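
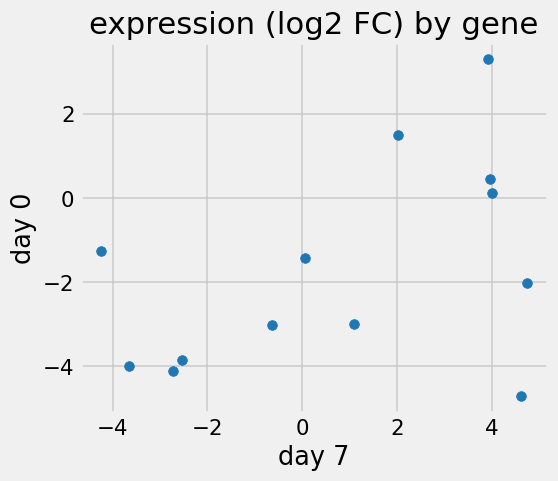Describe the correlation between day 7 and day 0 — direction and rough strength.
positive, moderate

Points are positively correlated; moderate (|r| ≈ 0.5).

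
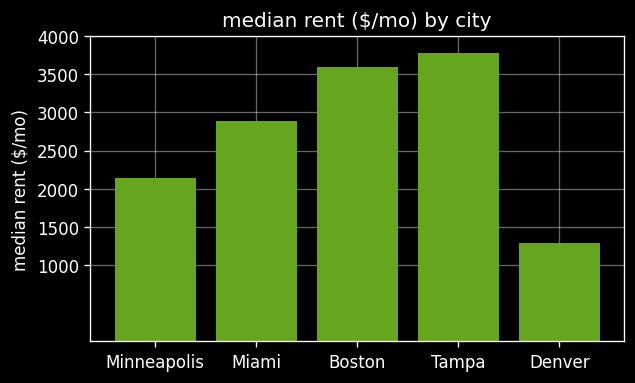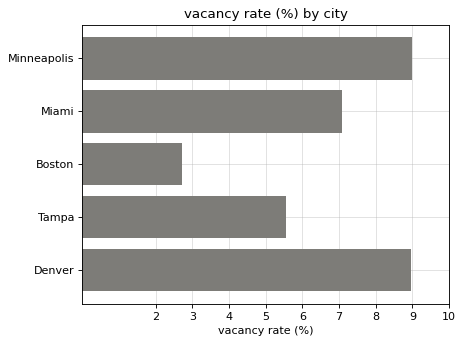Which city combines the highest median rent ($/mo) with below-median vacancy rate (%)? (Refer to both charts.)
Tampa

Chart 2 median vacancy rate (%) ≈ 7; below-median cities: Boston, Tampa. Among those, Tampa has the highest median rent ($/mo) (≈ 4000).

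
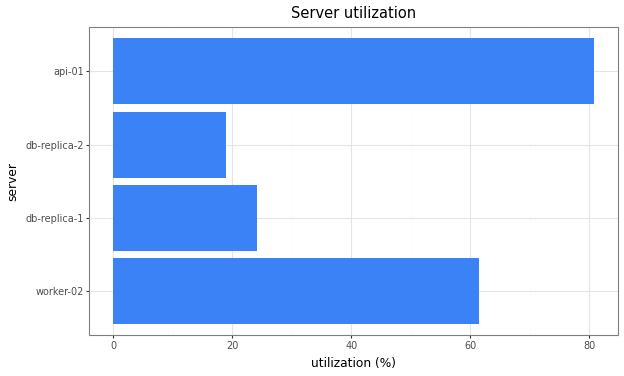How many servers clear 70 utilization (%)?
1

Above 70: api-01.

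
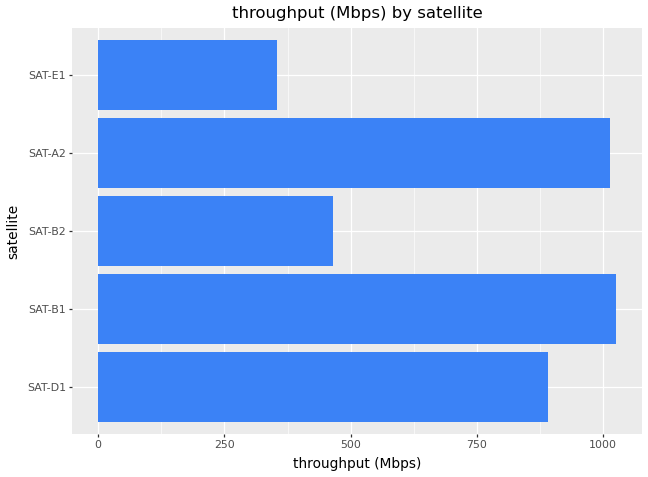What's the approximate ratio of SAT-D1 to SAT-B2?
≈ 1.8×

SAT-D1 ≈ 900, SAT-B2 ≈ 500; 900/500 ≈ 1.8.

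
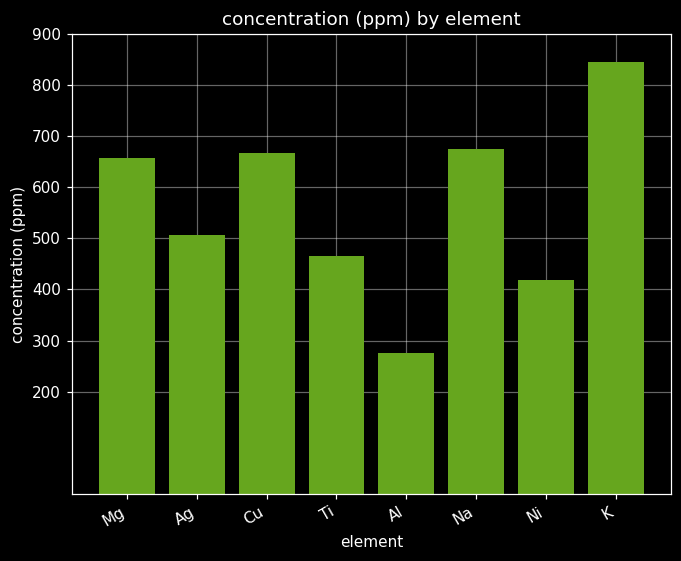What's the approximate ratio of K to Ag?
K ≈ 800, Ag ≈ 500; 800/500 ≈ 1.6.

≈ 1.6×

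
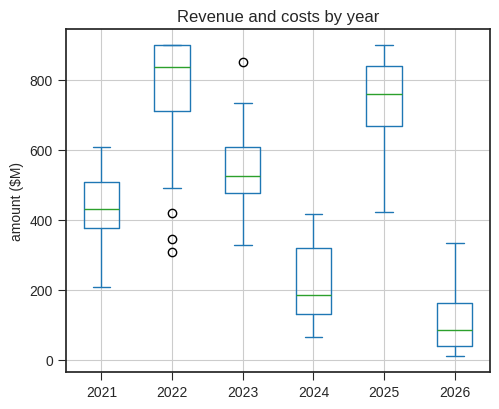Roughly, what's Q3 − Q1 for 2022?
Q3 ≈ 900, Q1 ≈ 700; IQR ≈ 200.

≈ 200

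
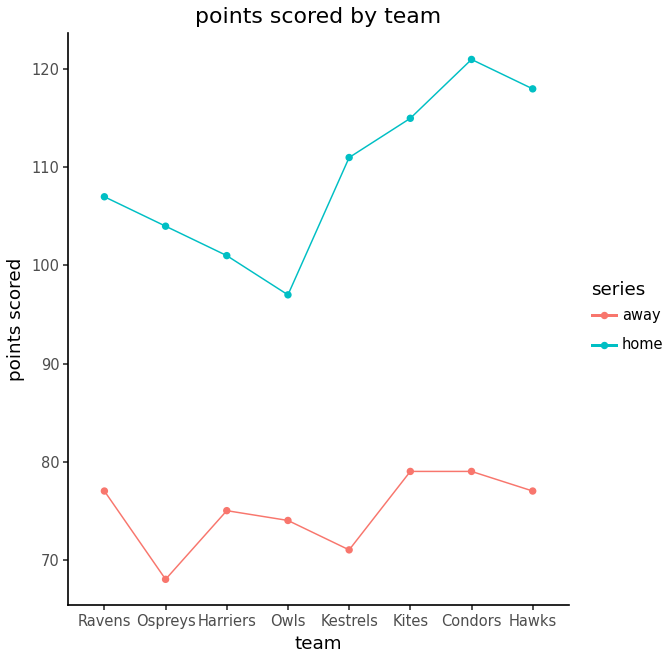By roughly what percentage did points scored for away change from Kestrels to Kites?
Kestrels ≈ 70, Kites ≈ 80; (80 − 70) / 70 ≈ +14.3%.

≈ +14.3%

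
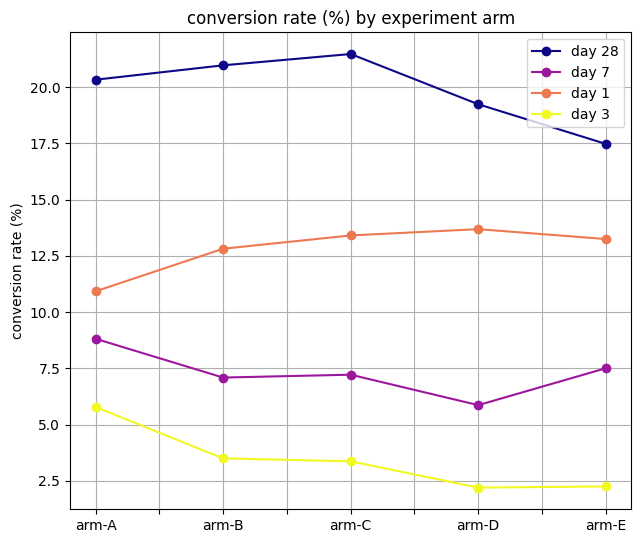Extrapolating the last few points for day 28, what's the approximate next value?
≈ 16

Last three: 22, 20, 18 → slope ≈ -2/step → next ≈ 16.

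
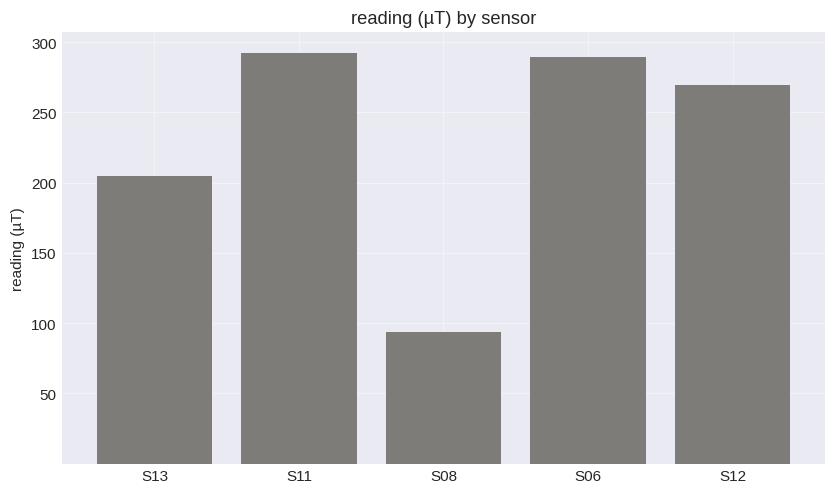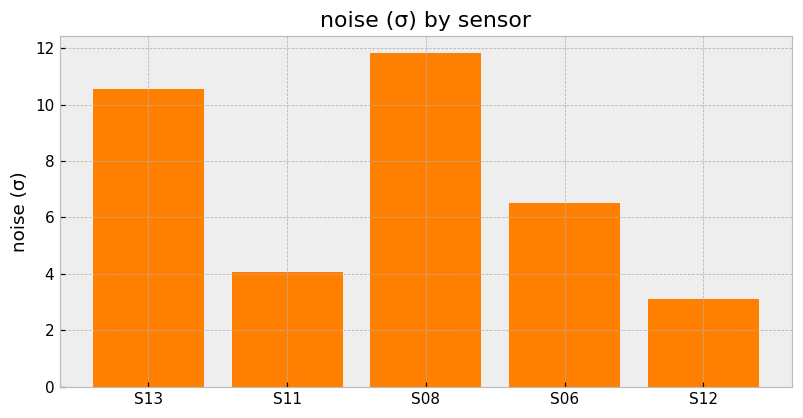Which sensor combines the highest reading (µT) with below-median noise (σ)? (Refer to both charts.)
Chart 2 median noise (σ) ≈ 6; below-median sensors: S11, S12. Among those, S11 has the highest reading (µT) (≈ 300).

S11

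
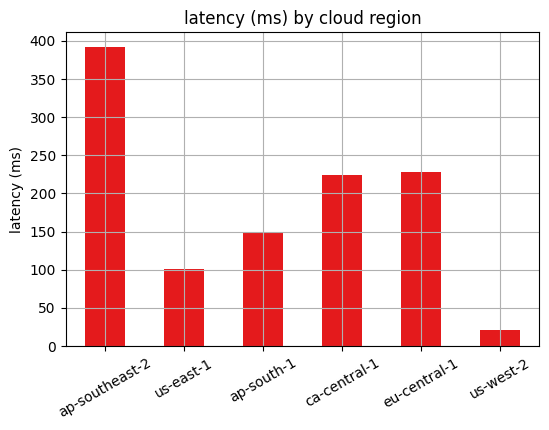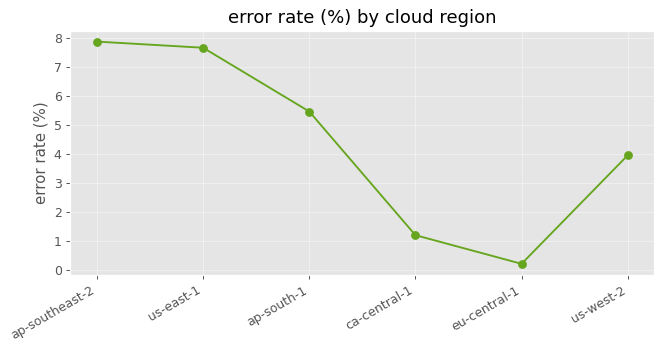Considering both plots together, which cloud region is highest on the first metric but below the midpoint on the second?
Chart 2 median error rate (%) ≈ 5; below-median cloud regions: ca-central-1, eu-central-1, us-west-2. Among those, eu-central-1 has the highest latency (ms) (≈ 250).

eu-central-1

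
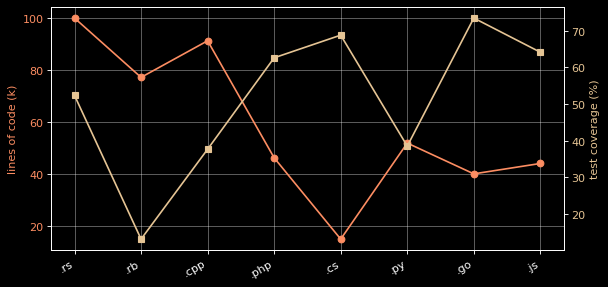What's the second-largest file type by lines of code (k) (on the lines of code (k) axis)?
.cpp

Top 3 (on the lines of code (k) axis): .rs ≈ 100, .cpp ≈ 90, .rb ≈ 80.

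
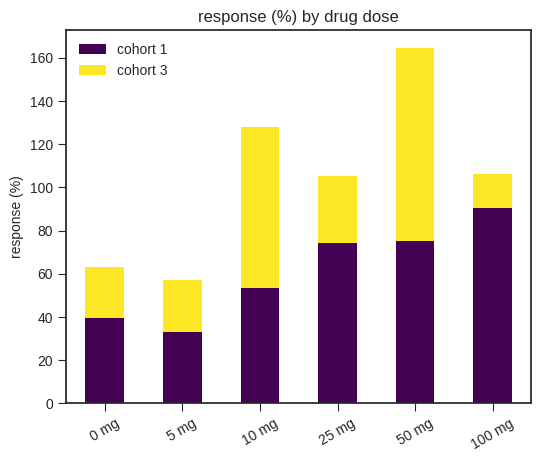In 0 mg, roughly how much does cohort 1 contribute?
cohort 1 top ≈ 40, bottom ≈ 0; segment ≈ 40.

≈ 40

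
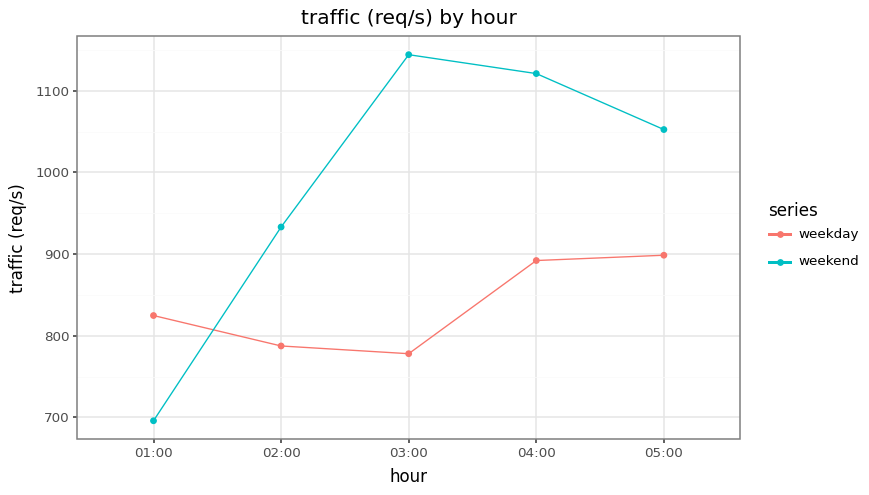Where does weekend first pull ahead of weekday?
01:00: weekend ≈ 700 vs weekday ≈ 800 (not yet); 02:00: weekend ≈ 950 vs weekday ≈ 800 (first crossover).

02:00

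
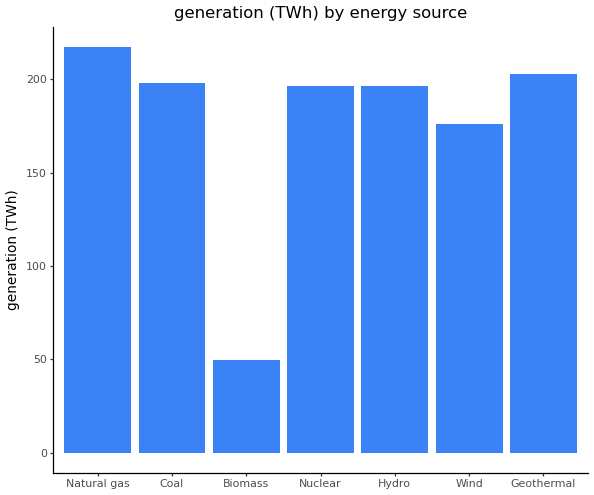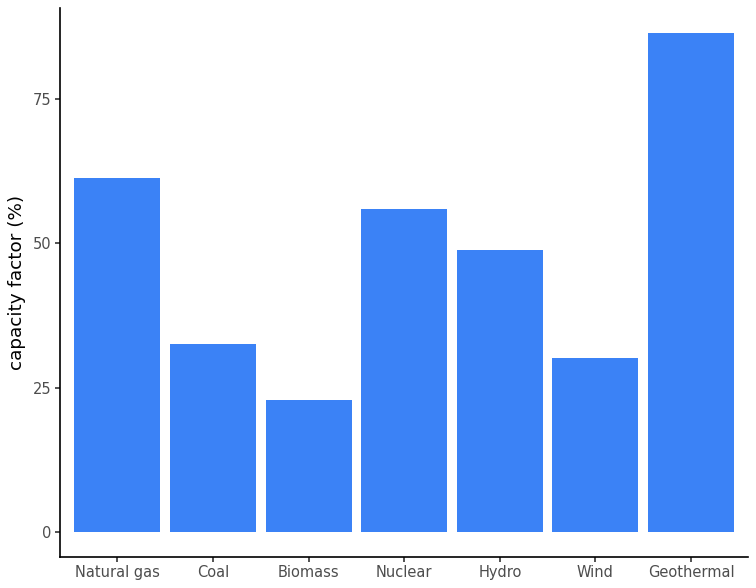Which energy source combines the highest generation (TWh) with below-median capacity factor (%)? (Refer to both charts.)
Chart 2 median capacity factor (%) ≈ 50; below-median energy sources: Coal, Biomass, Wind. Among those, Coal has the highest generation (TWh) (≈ 200).

Coal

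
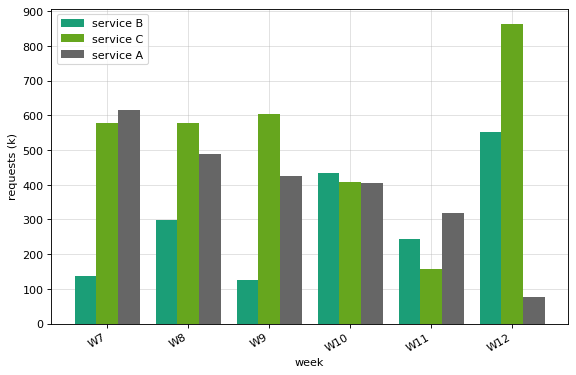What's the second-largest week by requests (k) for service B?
Top 3 for service B: W12 ≈ 600, W10 ≈ 400, W8 ≈ 300.

W10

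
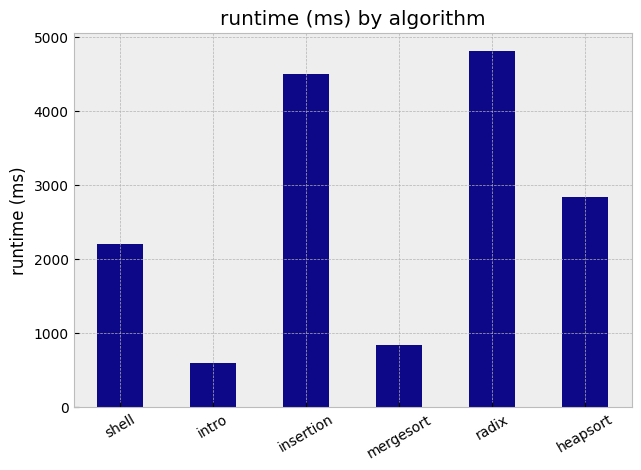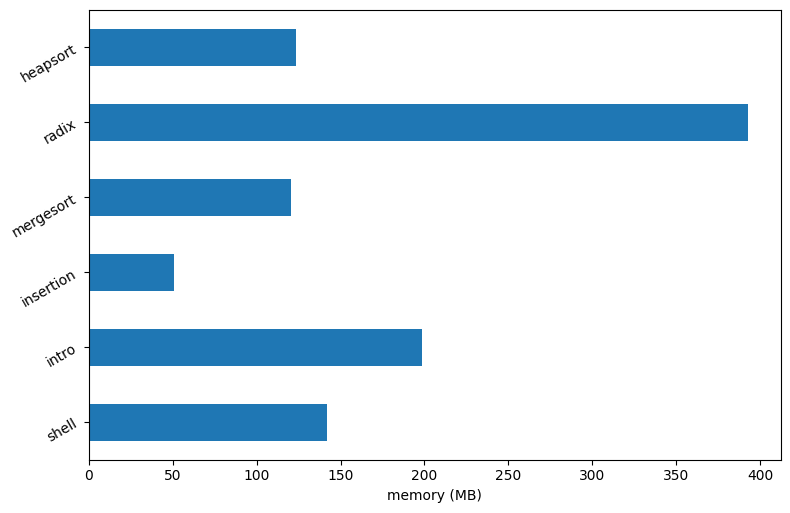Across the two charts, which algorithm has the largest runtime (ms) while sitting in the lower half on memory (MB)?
Chart 2 median memory (MB) ≈ 150; below-median algorithms: insertion, mergesort, heapsort. Among those, insertion has the highest runtime (ms) (≈ 4500).

insertion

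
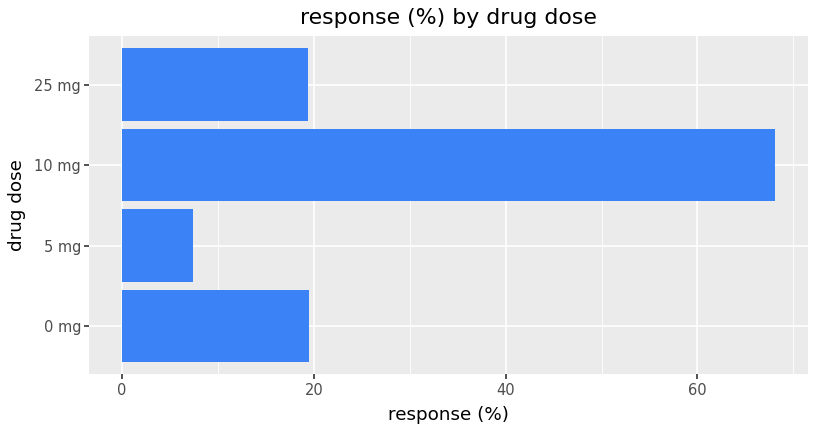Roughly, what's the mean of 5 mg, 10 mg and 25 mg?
≈ 33

(10 + 70 + 20) / 3 ≈ 33.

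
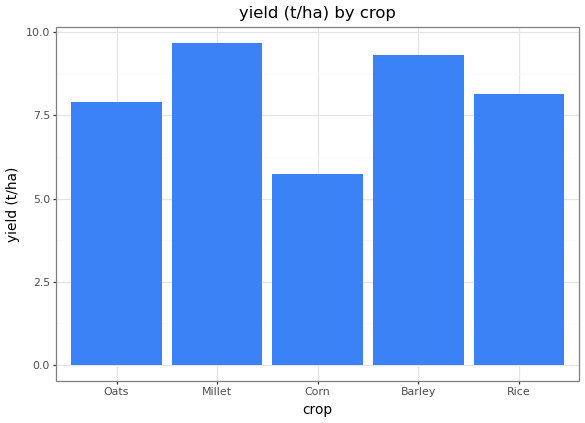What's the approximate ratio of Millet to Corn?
Millet ≈ 10, Corn ≈ 6; 10/6 ≈ 1.67.

≈ 1.67×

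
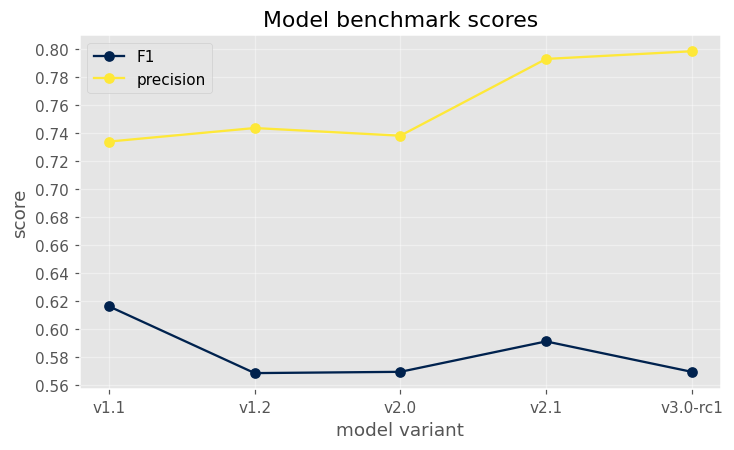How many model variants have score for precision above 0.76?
Above 0.76: v2.1, v3.0-rc1.

2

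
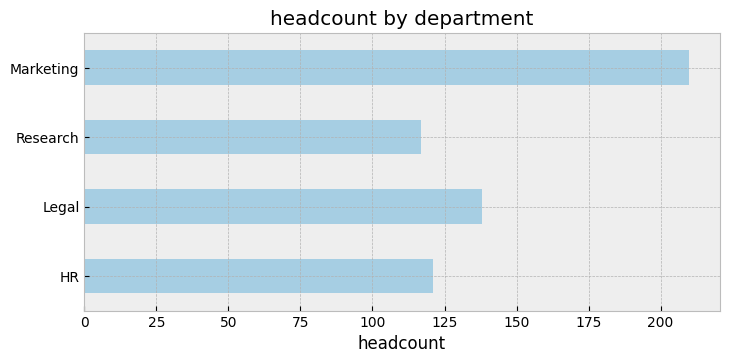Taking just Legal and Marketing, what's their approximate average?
(140 + 200) / 2 ≈ 170.

≈ 170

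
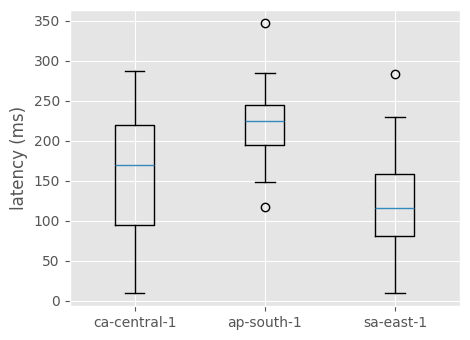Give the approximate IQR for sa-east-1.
≈ 80

Q3 ≈ 160, Q1 ≈ 80; IQR ≈ 80.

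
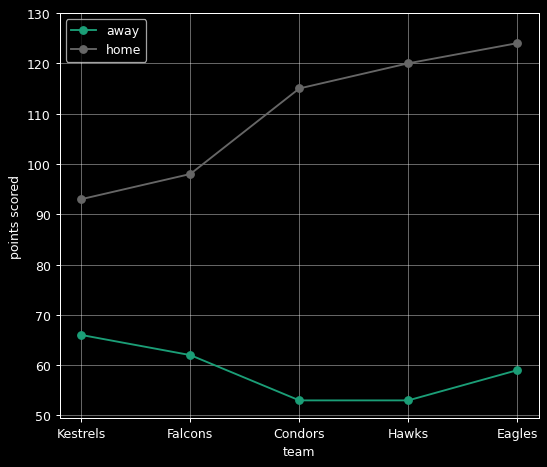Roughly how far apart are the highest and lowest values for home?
≈ 30

Max Eagles ≈ 120, min Kestrels ≈ 90; range ≈ 30.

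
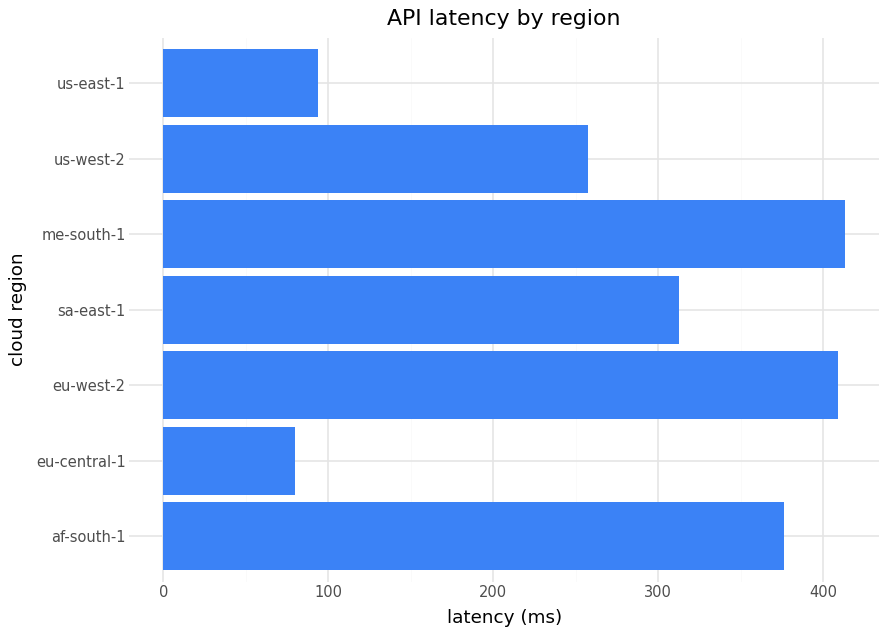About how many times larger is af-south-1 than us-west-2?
af-south-1 ≈ 400, us-west-2 ≈ 250; 400/250 ≈ 1.6.

≈ 1.6×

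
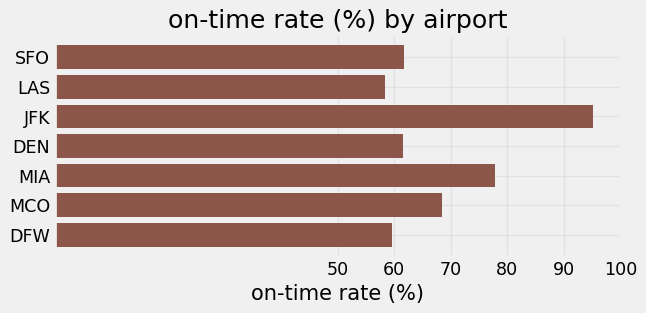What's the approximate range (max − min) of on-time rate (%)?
Max JFK ≈ 100, min LAS ≈ 60; range ≈ 40.

≈ 40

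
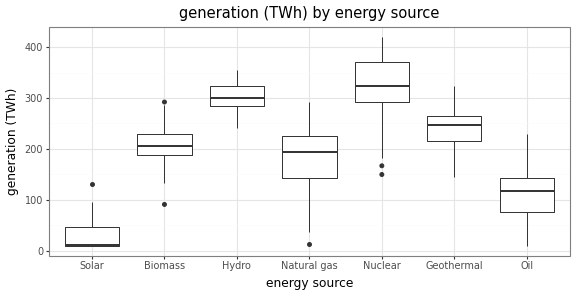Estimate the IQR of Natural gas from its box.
≈ 75

Q3 ≈ 225, Q1 ≈ 150; IQR ≈ 75.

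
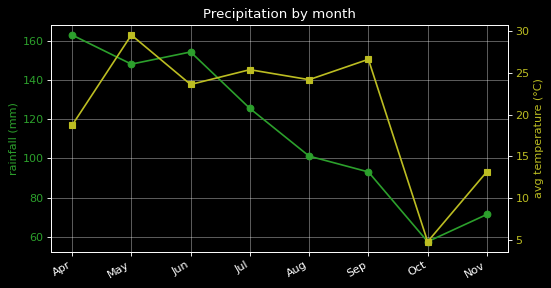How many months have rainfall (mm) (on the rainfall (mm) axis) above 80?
6

Above 80: Apr, May, Jun, Jul, Aug, Sep.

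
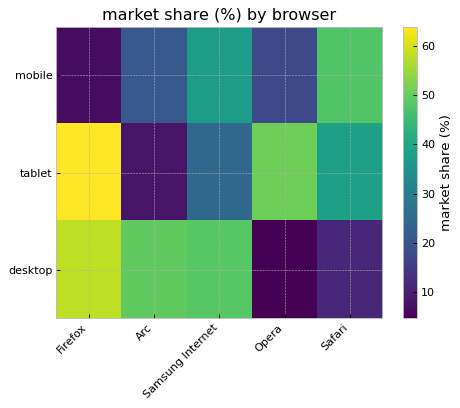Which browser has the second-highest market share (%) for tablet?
Top 3 for tablet: Firefox ≈ 65, Opera ≈ 50, Safari ≈ 40.

Opera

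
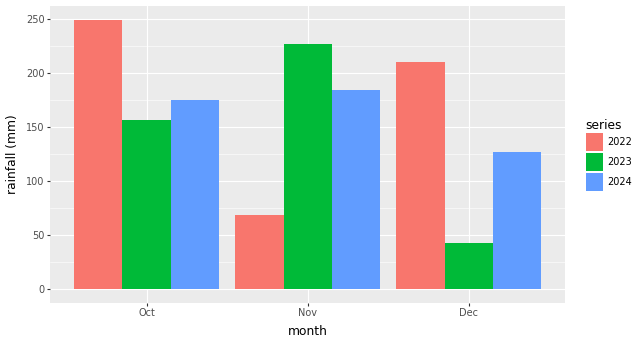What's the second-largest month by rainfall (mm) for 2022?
Dec

Top 3 for 2022: Oct ≈ 250, Dec ≈ 200, Nov ≈ 75.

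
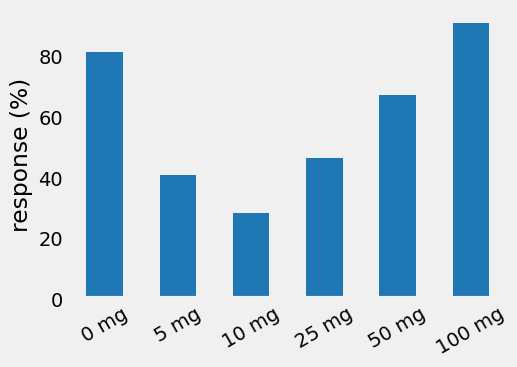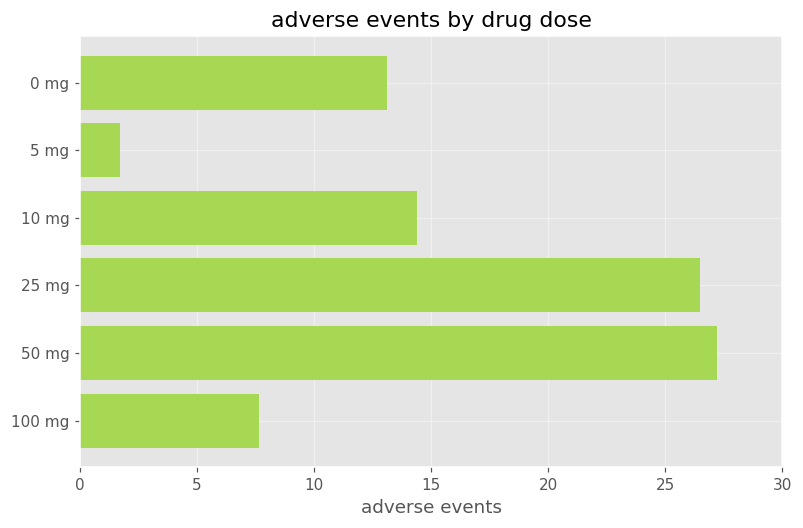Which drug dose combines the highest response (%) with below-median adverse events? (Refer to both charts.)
Chart 2 median adverse events ≈ 15; below-median drug doses: 0 mg, 5 mg, 100 mg. Among those, 100 mg has the highest response (%) (≈ 90).

100 mg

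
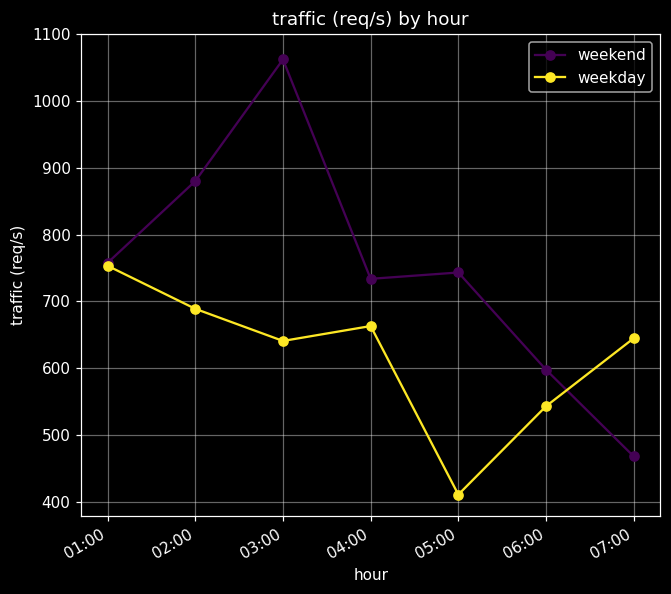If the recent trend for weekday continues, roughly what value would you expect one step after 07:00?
≈ 700

Last three: 400, 500, 600 → slope ≈ 100/step → next ≈ 700.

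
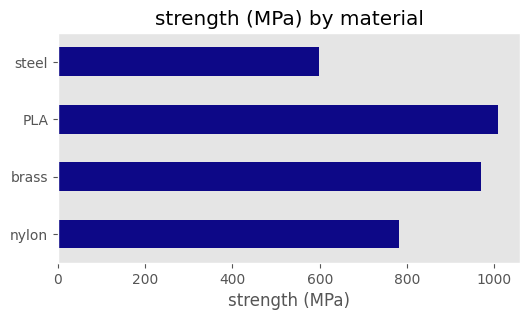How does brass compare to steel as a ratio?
brass ≈ 1000, steel ≈ 600; 1000/600 ≈ 1.67.

≈ 1.67×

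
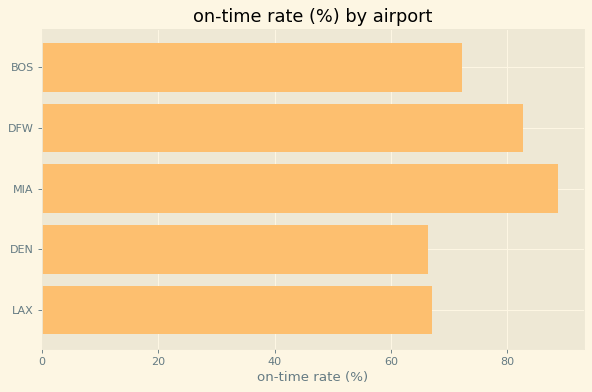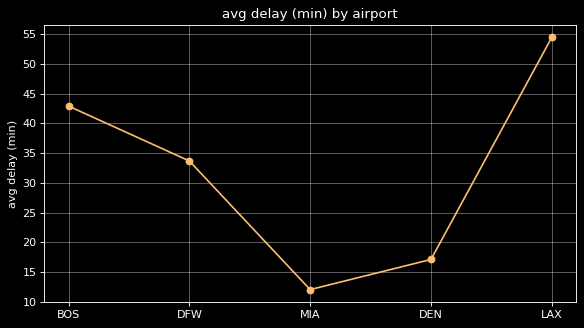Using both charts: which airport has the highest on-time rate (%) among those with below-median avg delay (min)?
MIA

Chart 2 median avg delay (min) ≈ 35; below-median airports: MIA, DEN. Among those, MIA has the highest on-time rate (%) (≈ 90).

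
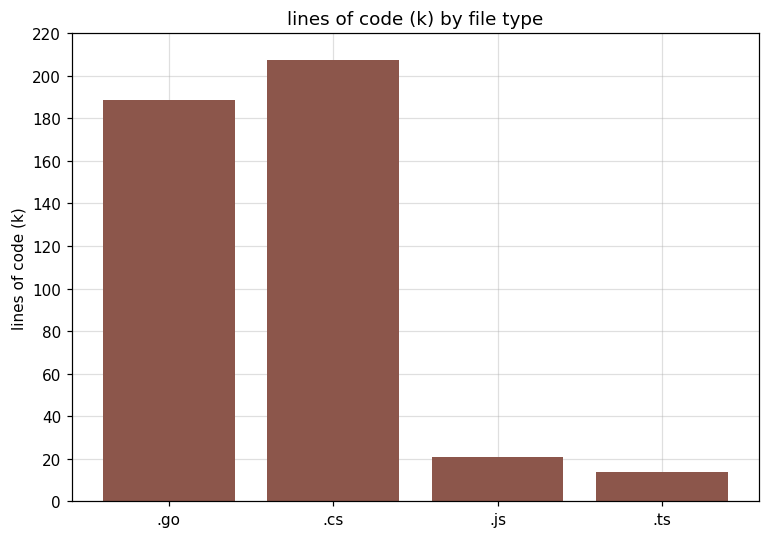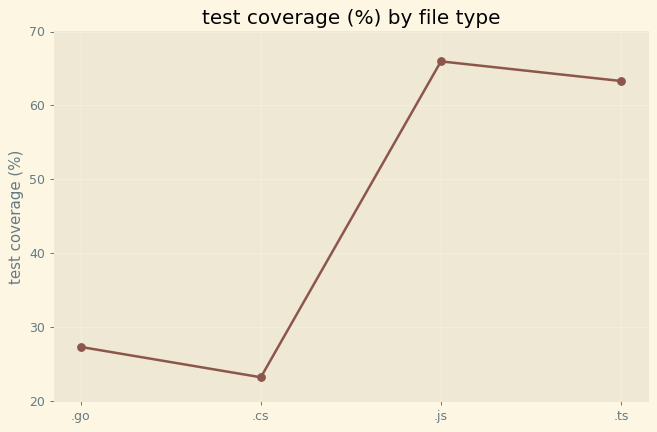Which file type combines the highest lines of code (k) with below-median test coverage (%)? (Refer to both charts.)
Chart 2 median test coverage (%) ≈ 50; below-median file types: .go, .cs. Among those, .cs has the highest lines of code (k) (≈ 200).

.cs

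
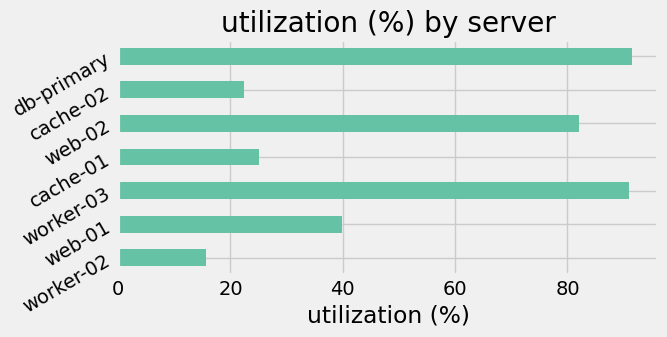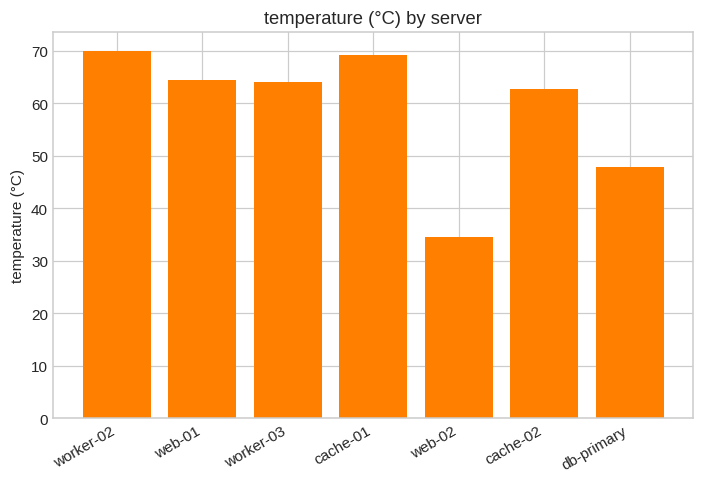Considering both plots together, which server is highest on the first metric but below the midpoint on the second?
db-primary

Chart 2 median temperature (°C) ≈ 60; below-median servers: web-02, cache-02, db-primary. Among those, db-primary has the highest utilization (%) (≈ 90).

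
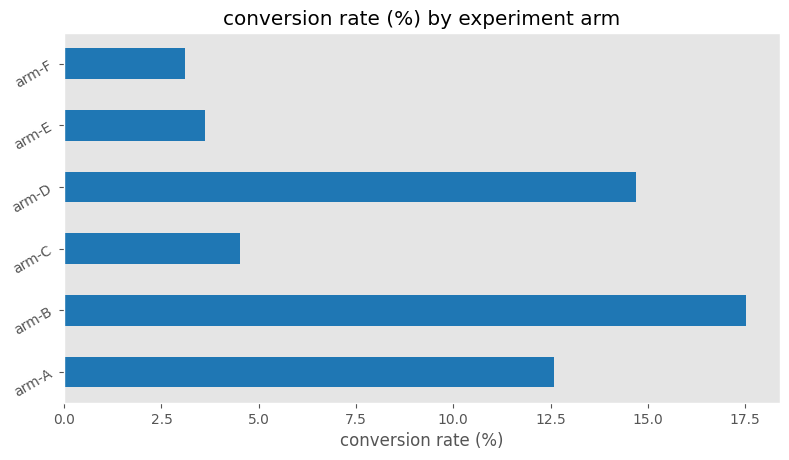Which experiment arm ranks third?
arm-A

Top 4: arm-B ≈ 18, arm-D ≈ 14, arm-A ≈ 12, arm-C ≈ 4.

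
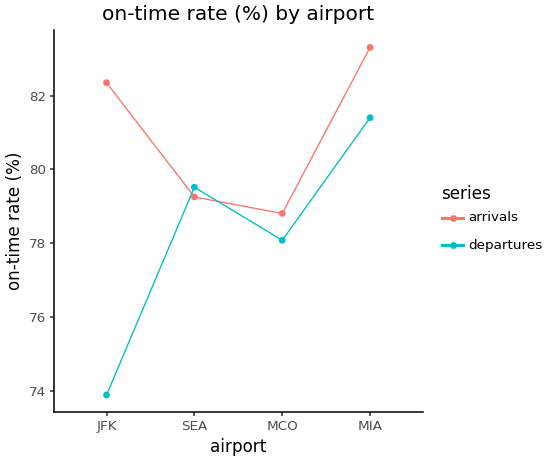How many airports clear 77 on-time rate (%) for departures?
3

Above 77: SEA, MCO, MIA.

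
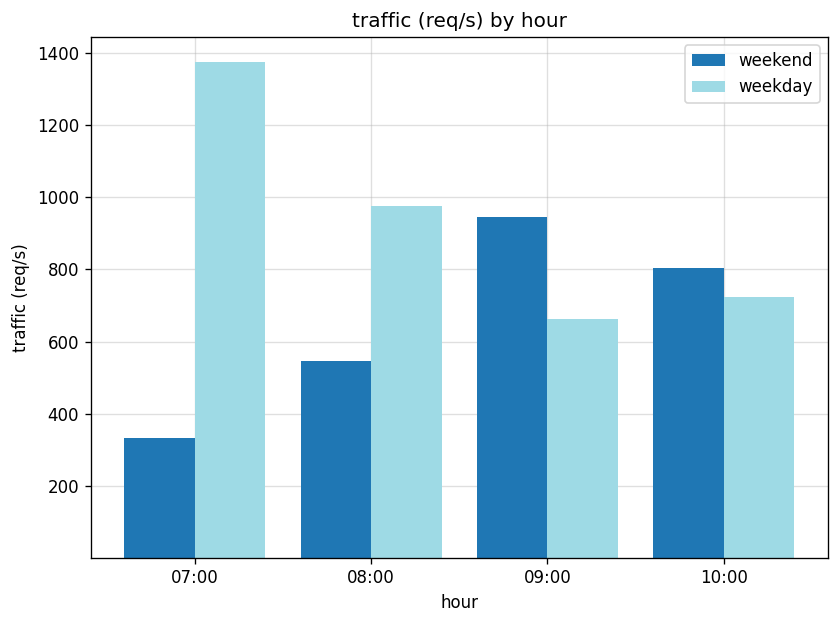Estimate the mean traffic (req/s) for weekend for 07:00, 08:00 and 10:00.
(400 + 600 + 800) / 3 ≈ 600.

≈ 600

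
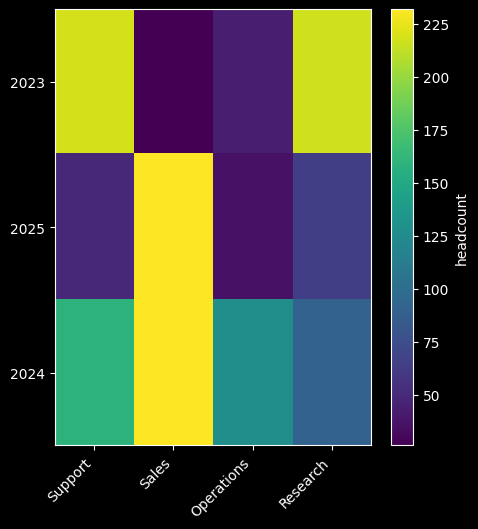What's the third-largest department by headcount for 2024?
Operations

Top 4 for 2024: Sales ≈ 240, Support ≈ 160, Operations ≈ 120, Research ≈ 100.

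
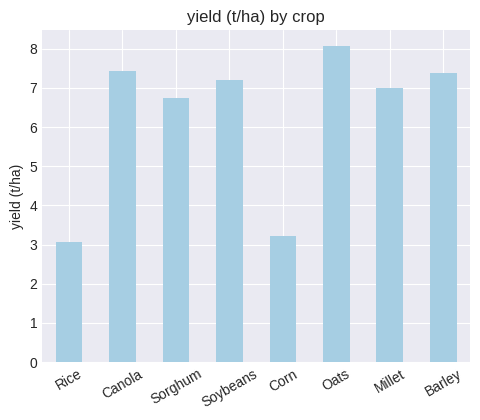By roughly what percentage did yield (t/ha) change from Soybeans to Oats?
Soybeans ≈ 7, Oats ≈ 8; (8 − 7) / 7 ≈ +14.3%.

≈ +14.3%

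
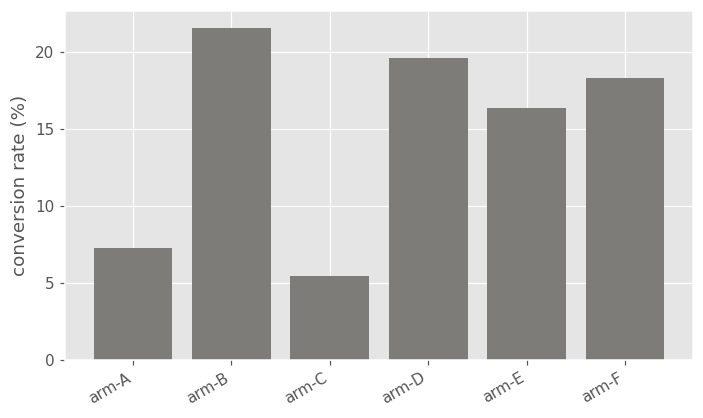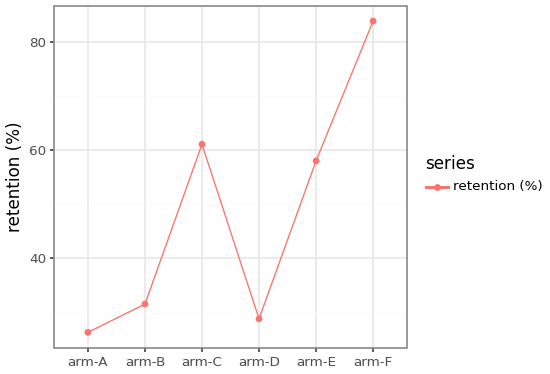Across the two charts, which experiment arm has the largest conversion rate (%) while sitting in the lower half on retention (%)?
Chart 2 median retention (%) ≈ 40; below-median experiment arms: arm-A, arm-B, arm-D. Among those, arm-B has the highest conversion rate (%) (≈ 22).

arm-B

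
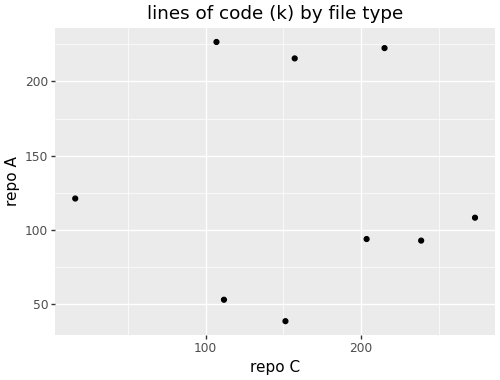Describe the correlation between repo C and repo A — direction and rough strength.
Points are roughly uncorrelated; weak (|r| ≈ 0.0).

no clear correlation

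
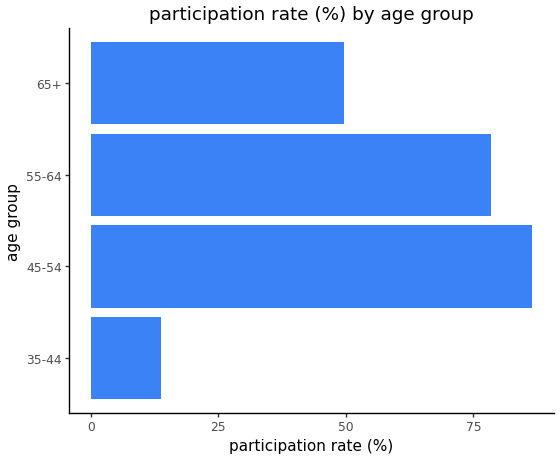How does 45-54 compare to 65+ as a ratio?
≈ 1.8×

45-54 ≈ 90, 65+ ≈ 50; 90/50 ≈ 1.8.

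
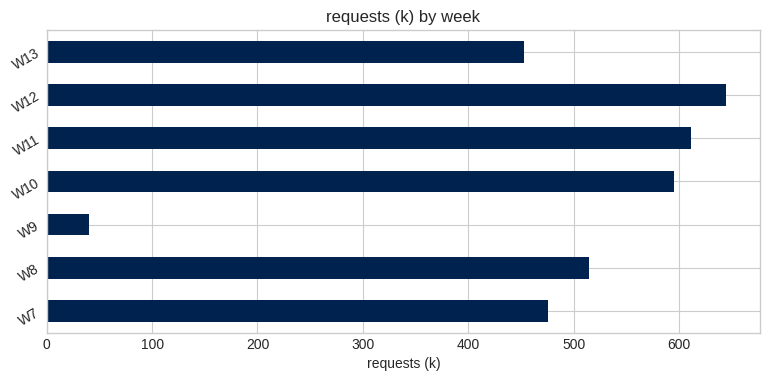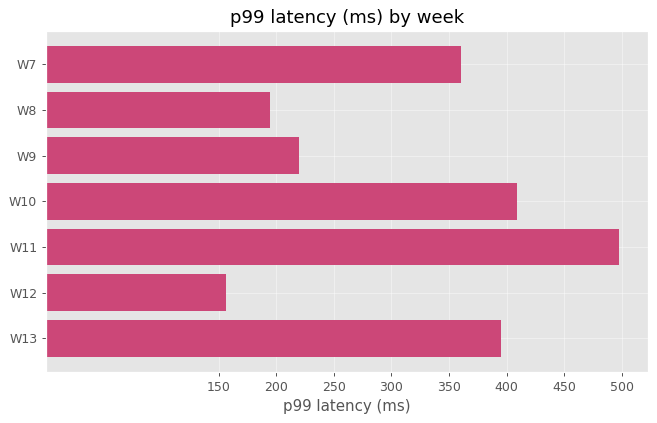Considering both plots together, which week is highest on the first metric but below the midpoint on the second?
W12

Chart 2 median p99 latency (ms) ≈ 350; below-median weeks: W8, W9, W12. Among those, W12 has the highest requests (k) (≈ 600).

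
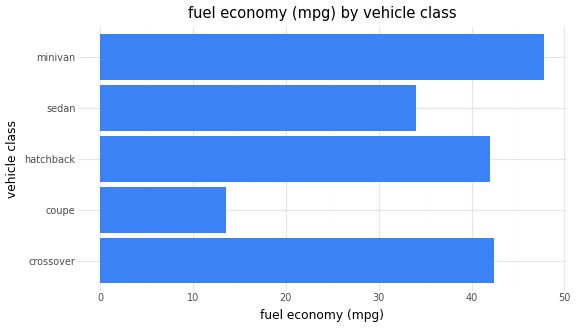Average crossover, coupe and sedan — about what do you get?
≈ 30

(40 + 15 + 35) / 3 ≈ 30.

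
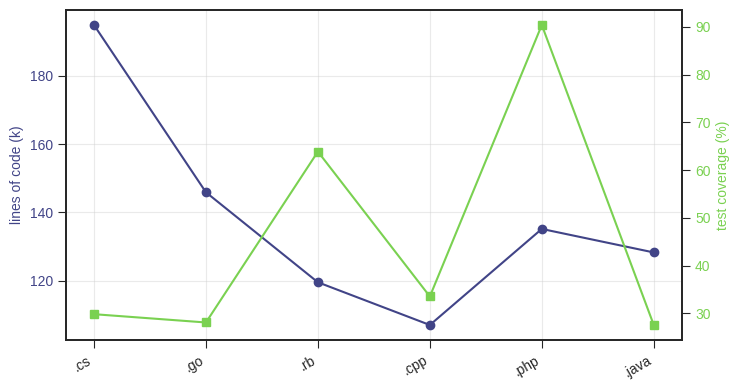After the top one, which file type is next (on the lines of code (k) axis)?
Top 3 (on the lines of code (k) axis): .cs ≈ 190, .go ≈ 150, .php ≈ 140.

.go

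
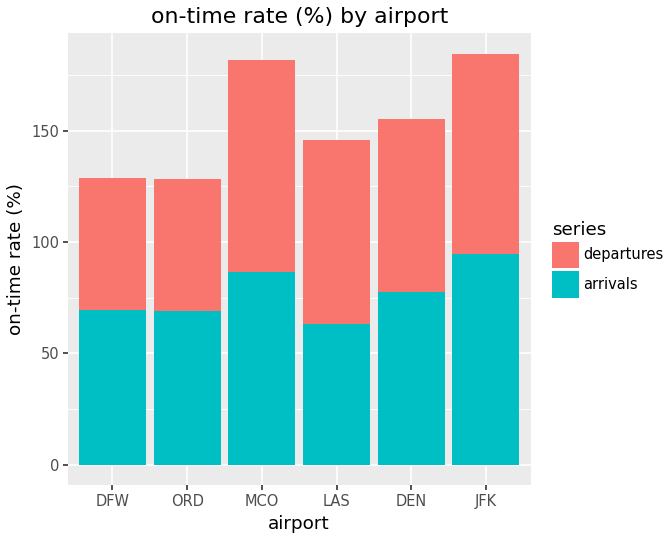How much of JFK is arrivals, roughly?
≈ 100

arrivals top ≈ 100, bottom ≈ 0; segment ≈ 100.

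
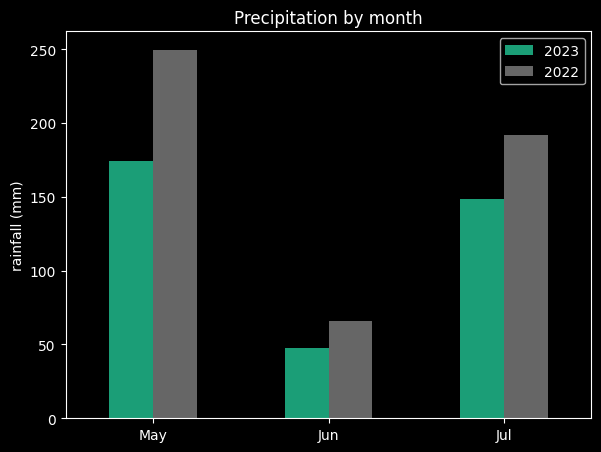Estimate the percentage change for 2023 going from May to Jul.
≈ -14.3%

May ≈ 175, Jul ≈ 150; (150 − 175) / 175 ≈ -14.3%.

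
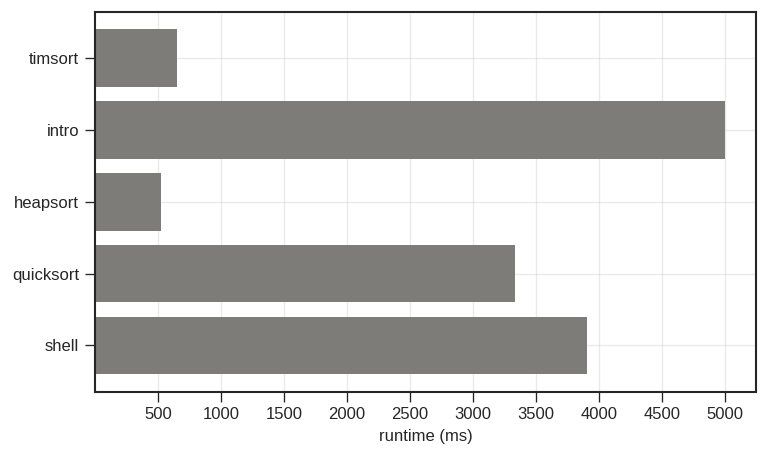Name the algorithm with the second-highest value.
Top 3: intro ≈ 5000, shell ≈ 4000, quicksort ≈ 3500.

shell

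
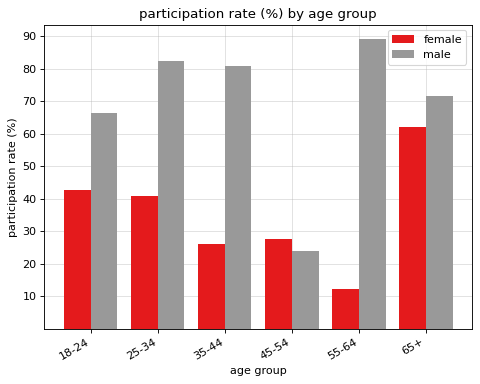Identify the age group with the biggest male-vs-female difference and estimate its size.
55-64, ≈ 80 %

55-64: male ≈ 90, female ≈ 10 → gap ≈ 80. Next-largest (35-44) is only ≈ 50.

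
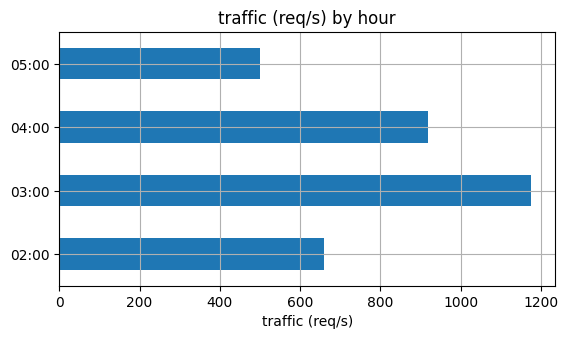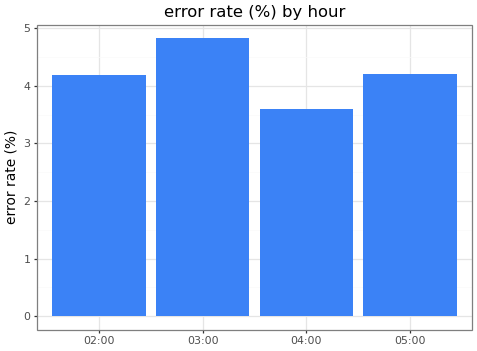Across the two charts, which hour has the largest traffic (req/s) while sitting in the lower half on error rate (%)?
Chart 2 median error rate (%) ≈ 4; below-median hours: 02:00, 04:00. Among those, 04:00 has the highest traffic (req/s) (≈ 1000).

04:00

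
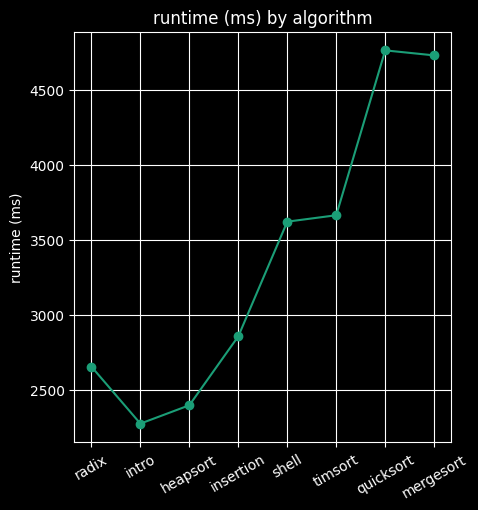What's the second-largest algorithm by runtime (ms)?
Top 3: quicksort ≈ 5000, mergesort ≈ 4500, timsort ≈ 3500.

mergesort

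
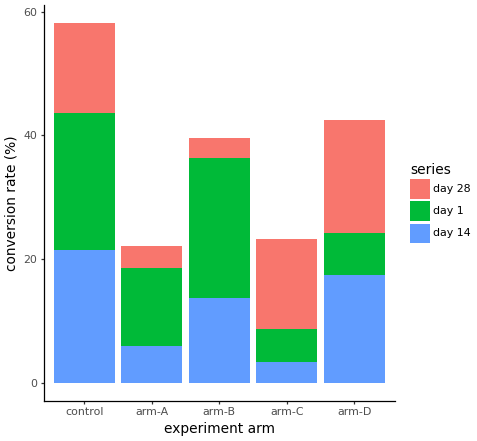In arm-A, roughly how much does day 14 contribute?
≈ 5

day 14 top ≈ 5, bottom ≈ 0; segment ≈ 5.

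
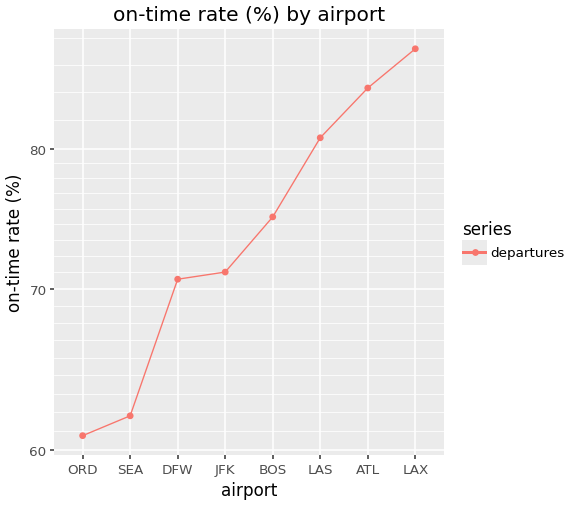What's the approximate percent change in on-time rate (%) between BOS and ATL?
BOS ≈ 75, ATL ≈ 85; (85 − 75) / 75 ≈ +13.3%.

≈ +13.3%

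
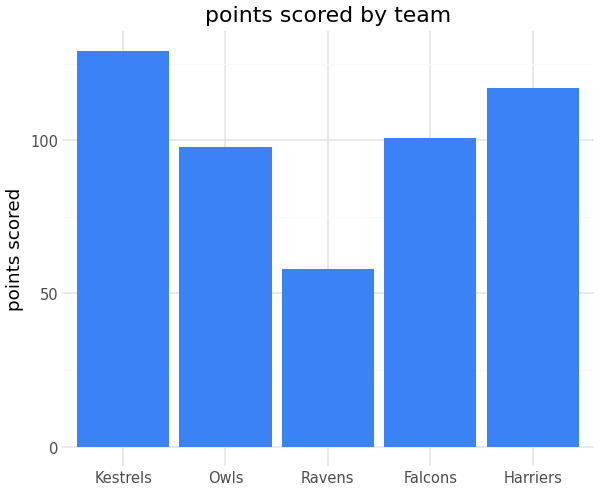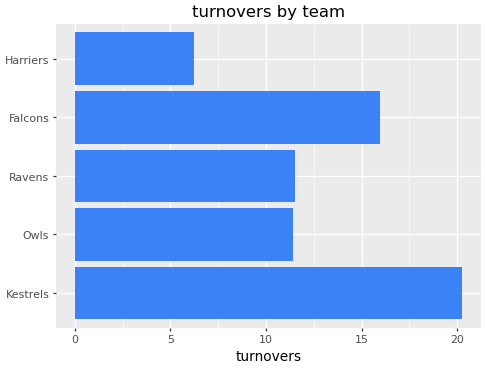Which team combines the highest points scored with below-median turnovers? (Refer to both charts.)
Harriers

Chart 2 median turnovers ≈ 12; below-median teams: Owls, Harriers. Among those, Harriers has the highest points scored (≈ 120).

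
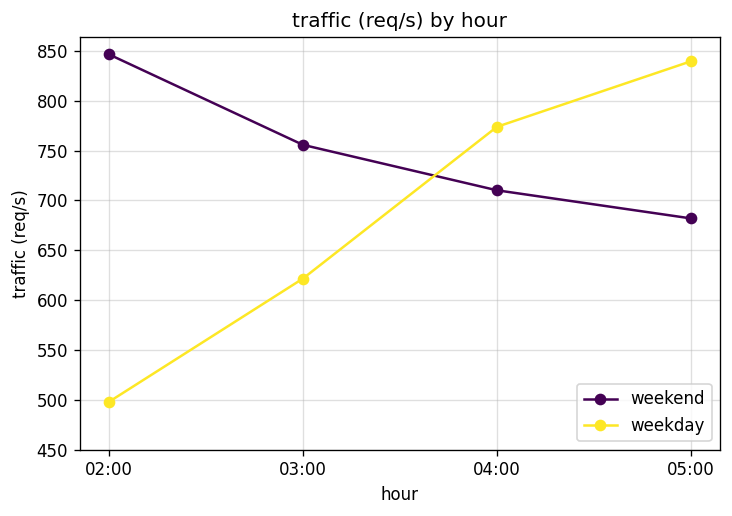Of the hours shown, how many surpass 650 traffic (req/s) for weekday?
2

Above 650: 04:00, 05:00.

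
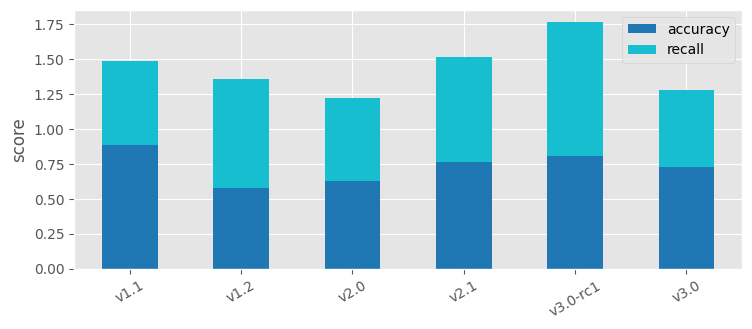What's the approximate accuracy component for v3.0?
≈ 0.8

accuracy top ≈ 0.8, bottom ≈ 0.0; segment ≈ 0.8.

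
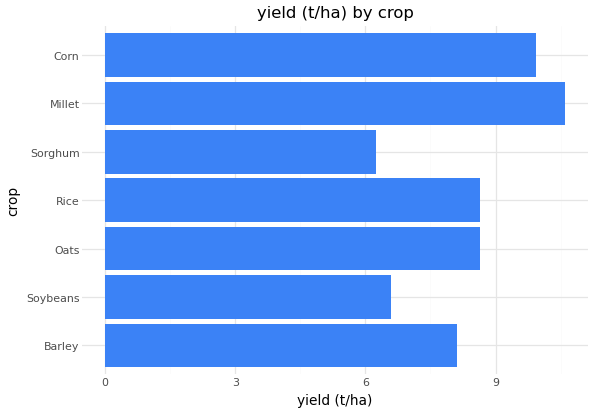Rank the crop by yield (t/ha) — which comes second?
Top 3: Millet ≈ 11, Corn ≈ 10, Oats ≈ 9.

Corn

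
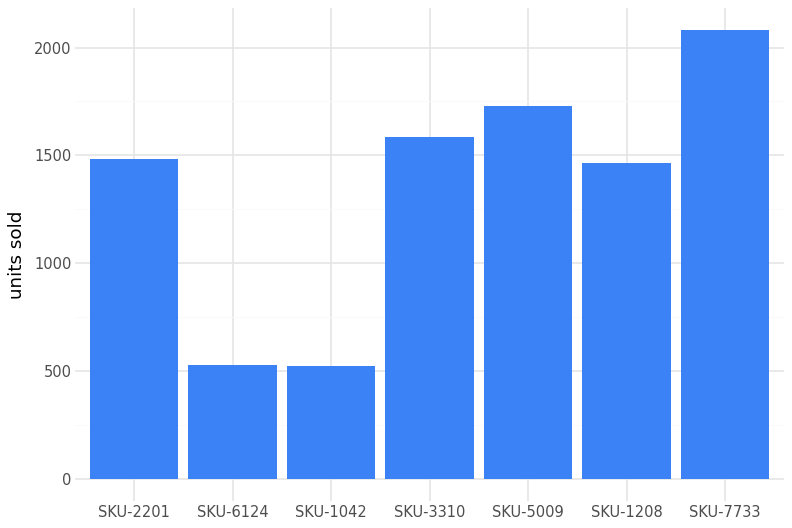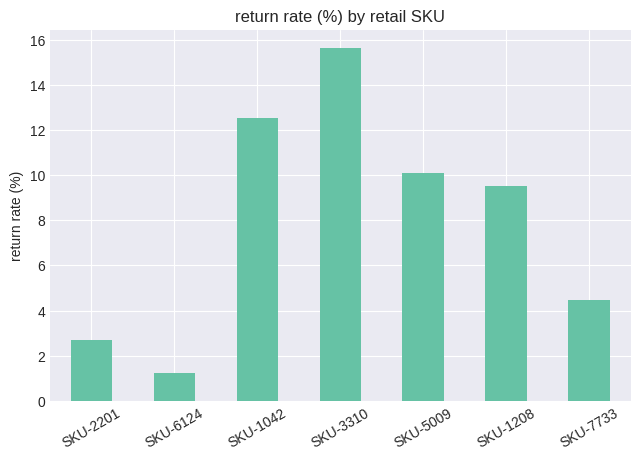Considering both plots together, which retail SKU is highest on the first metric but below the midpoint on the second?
SKU-7733

Chart 2 median return rate (%) ≈ 10; below-median retail SKUs: SKU-2201, SKU-6124, SKU-7733. Among those, SKU-7733 has the highest units sold (≈ 2000).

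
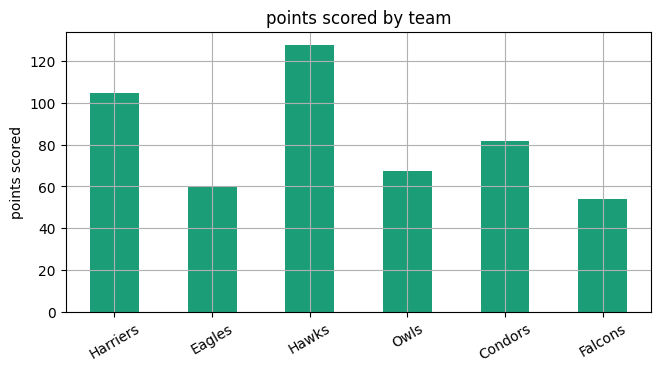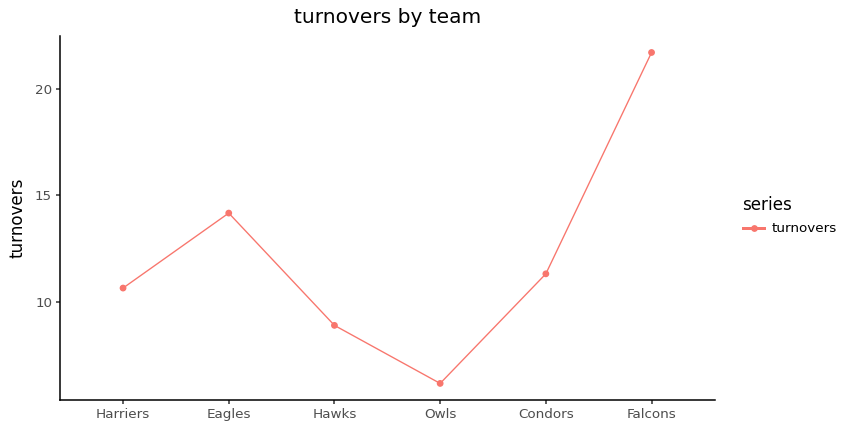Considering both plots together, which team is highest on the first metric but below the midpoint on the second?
Chart 2 median turnovers ≈ 10; below-median teams: Harriers, Hawks, Owls. Among those, Hawks has the highest points scored (≈ 120).

Hawks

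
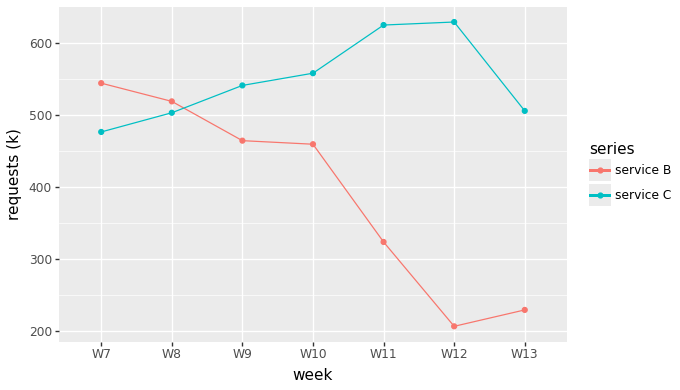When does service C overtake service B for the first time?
W8: service C ≈ 500 vs service B ≈ 500 (not yet); W9: service C ≈ 550 vs service B ≈ 450 (first crossover).

W9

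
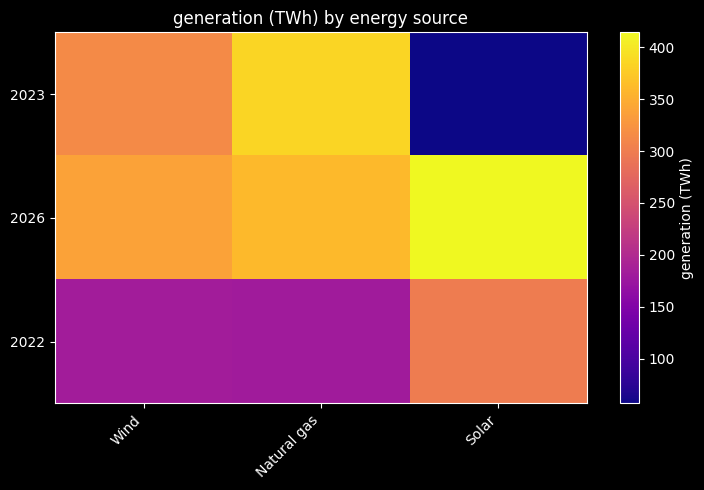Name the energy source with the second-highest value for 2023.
Wind

Top 3 for 2023: Natural gas ≈ 400, Wind ≈ 300, Solar ≈ 50.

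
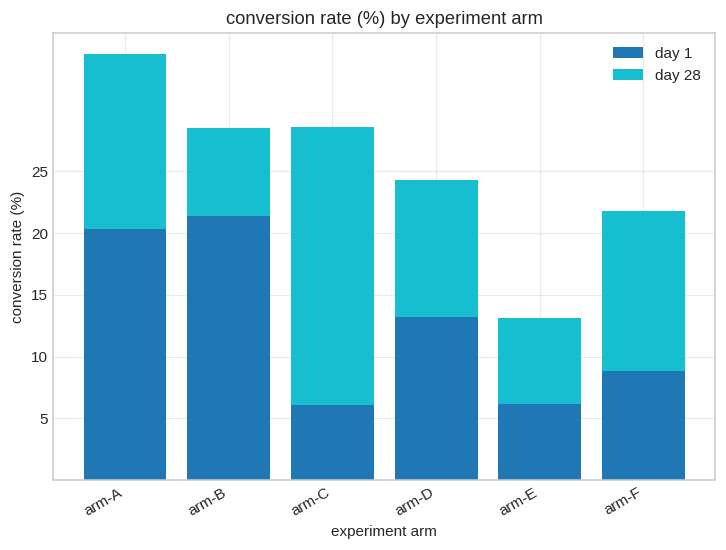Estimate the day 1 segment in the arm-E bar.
≈ 5

day 1 top ≈ 5, bottom ≈ 0; segment ≈ 5.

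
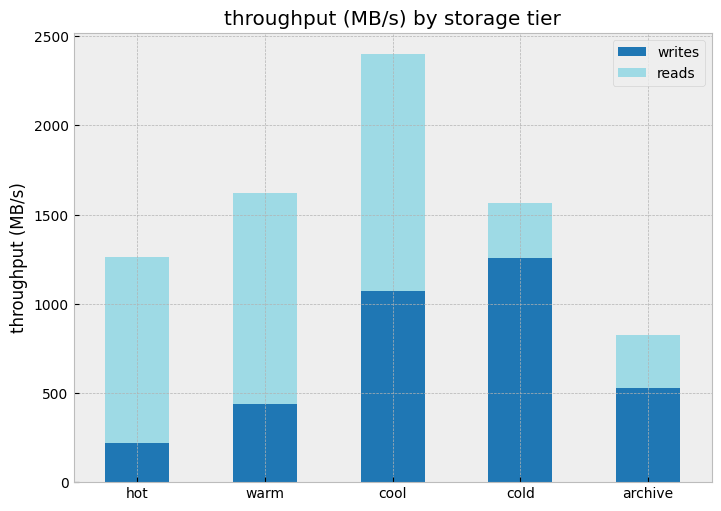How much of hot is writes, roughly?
writes top ≈ 200, bottom ≈ 0; segment ≈ 200.

≈ 200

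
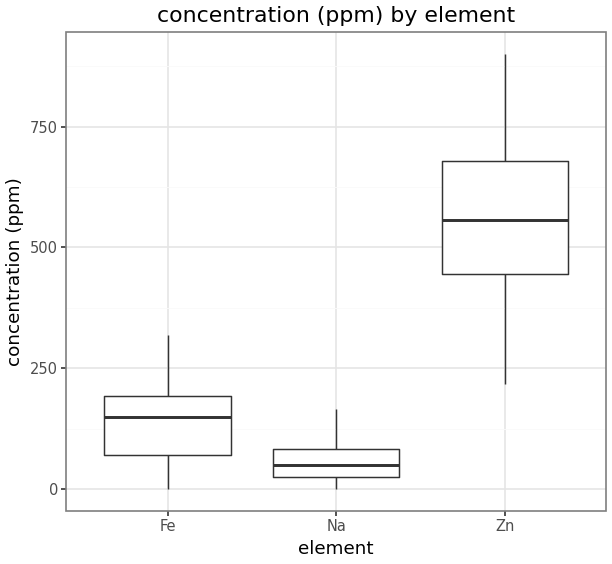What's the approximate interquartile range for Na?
Q3 ≈ 100, Q1 ≈ 50; IQR ≈ 50.

≈ 50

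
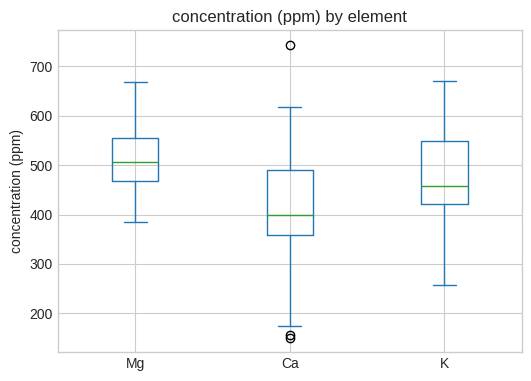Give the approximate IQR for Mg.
≈ 80

Q3 ≈ 550, Q1 ≈ 470; IQR ≈ 80.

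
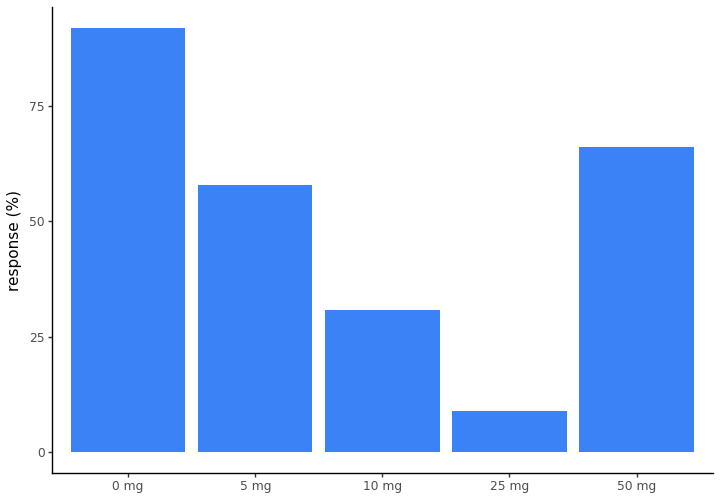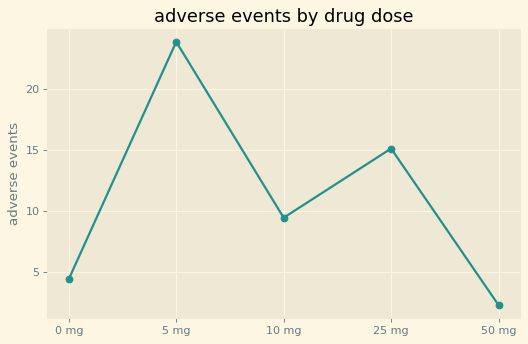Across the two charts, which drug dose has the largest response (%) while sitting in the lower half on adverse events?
0 mg

Chart 2 median adverse events ≈ 10; below-median drug doses: 0 mg, 50 mg. Among those, 0 mg has the highest response (%) (≈ 90).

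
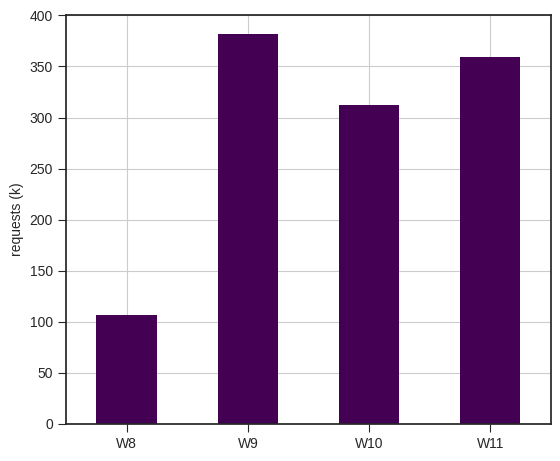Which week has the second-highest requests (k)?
Top 3: W9 ≈ 400, W11 ≈ 350, W10 ≈ 300.

W11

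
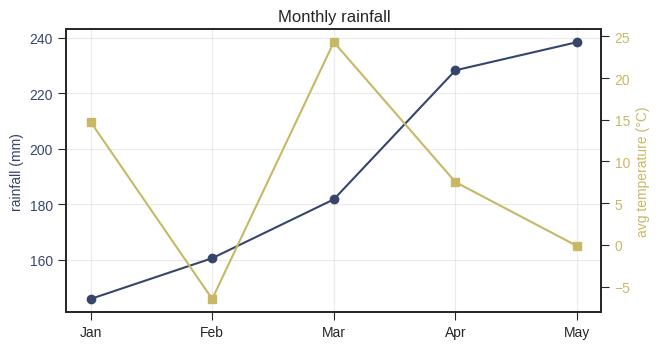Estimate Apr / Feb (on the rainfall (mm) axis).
≈ 1.44×

Apr ≈ 230, Feb ≈ 160; 230/160 ≈ 1.44.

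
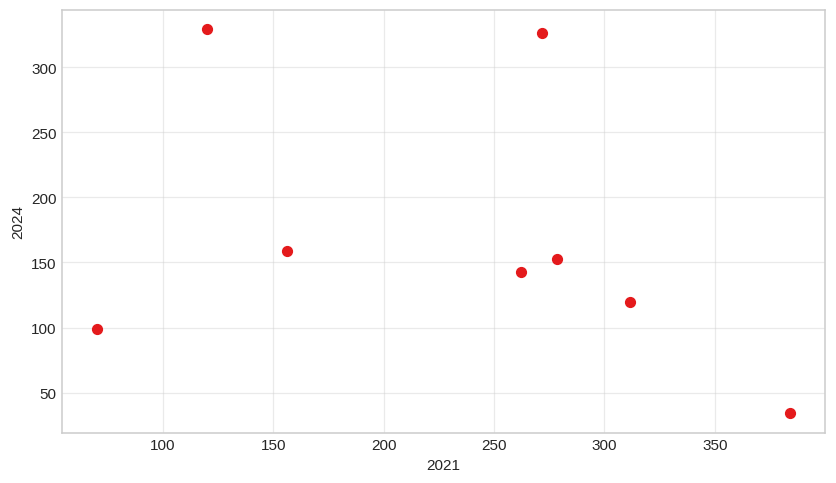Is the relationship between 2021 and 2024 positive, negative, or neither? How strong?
negative, weak

Points are negatively correlated; weak (|r| ≈ 0.3).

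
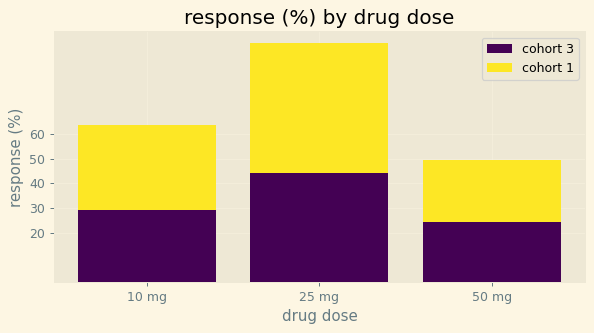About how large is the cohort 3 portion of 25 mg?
≈ 40

cohort 3 top ≈ 40, bottom ≈ 0; segment ≈ 40.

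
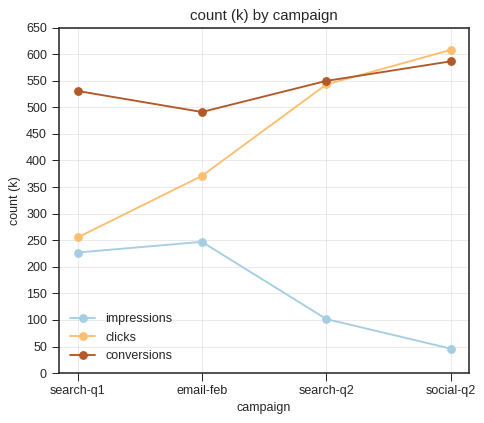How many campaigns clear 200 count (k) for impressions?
2

Above 200: search-q1, email-feb.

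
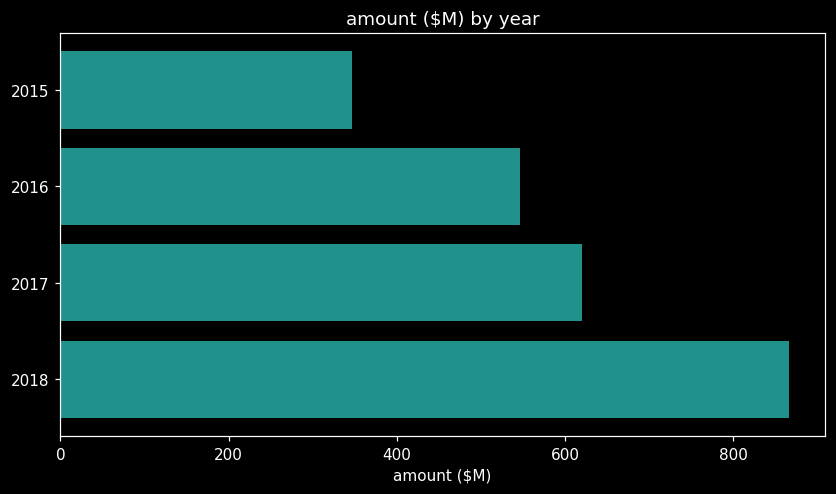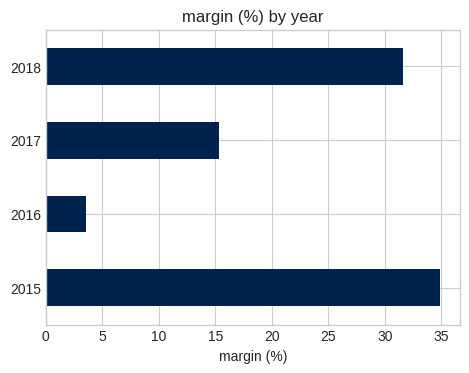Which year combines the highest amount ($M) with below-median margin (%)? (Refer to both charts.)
2017

Chart 2 median margin (%) ≈ 25; below-median years: 2016, 2017. Among those, 2017 has the highest amount ($M) (≈ 600).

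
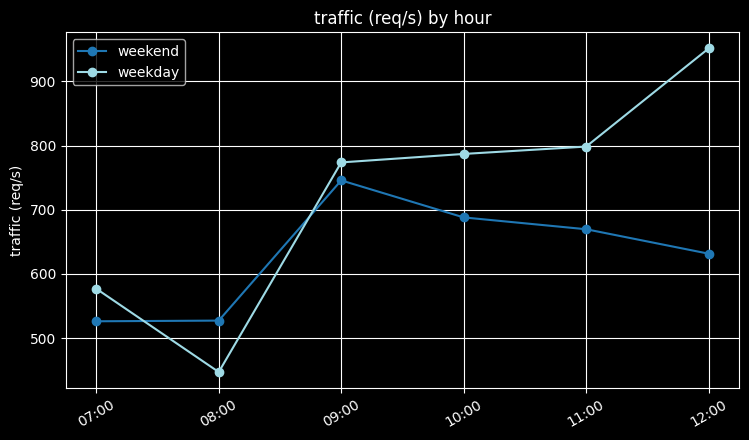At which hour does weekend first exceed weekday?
07:00: weekend ≈ 550 vs weekday ≈ 600 (not yet); 08:00: weekend ≈ 550 vs weekday ≈ 450 (first crossover).

08:00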